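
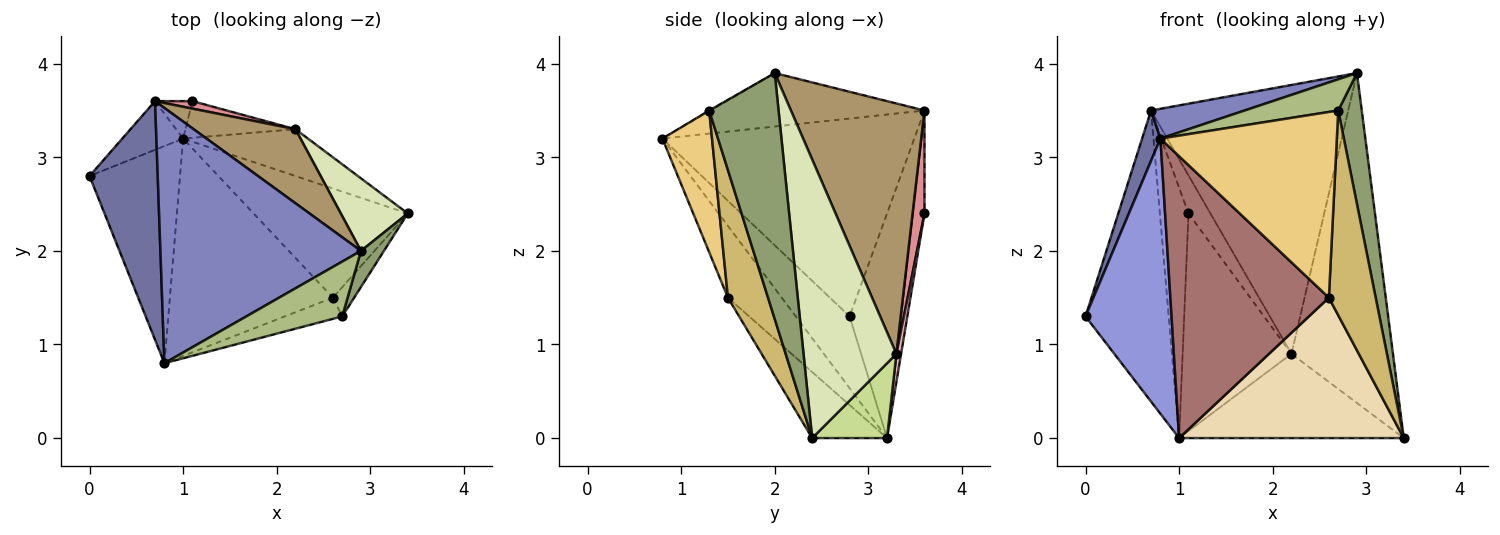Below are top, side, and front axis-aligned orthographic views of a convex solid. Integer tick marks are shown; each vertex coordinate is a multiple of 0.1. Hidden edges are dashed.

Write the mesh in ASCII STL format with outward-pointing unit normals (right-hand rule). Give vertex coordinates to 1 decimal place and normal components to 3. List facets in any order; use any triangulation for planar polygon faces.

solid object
 facet normal -0.943 -0.069 0.325
  outer loop
   vertex 0.7 3.6 3.5
   vertex 0.0 2.8 1.3
   vertex 0.8 0.8 3.2
  endloop
 endfacet
 facet normal -0.256 -0.112 0.960
  outer loop
   vertex 2.9 2.0 3.9
   vertex 0.7 3.6 3.5
   vertex 0.8 0.8 3.2
  endloop
 endfacet
 facet normal -0.441 -0.705 -0.556
  outer loop
   vertex 1.0 3.2 0.0
   vertex 0.8 0.8 3.2
   vertex 0.0 2.8 1.3
  endloop
 endfacet
 facet normal -0.520 0.842 -0.141
  outer loop
   vertex 1.0 3.2 0.0
   vertex 0.0 2.8 1.3
   vertex 0.7 3.6 3.5
  endloop
 endfacet
 facet normal 0.943 -0.320 0.088
  outer loop
   vertex 2.7 1.3 3.5
   vertex 3.4 2.4 0.0
   vertex 2.9 2.0 3.9
  endloop
 endfacet
 facet normal -0.007 -0.495 0.869
  outer loop
   vertex 2.7 1.3 3.5
   vertex 2.9 2.0 3.9
   vertex 0.8 0.8 3.2
  endloop
 endfacet
 facet normal 0.280 0.839 -0.466
  outer loop
   vertex 2.2 3.3 0.9
   vertex 3.4 2.4 0.0
   vertex 1.0 3.2 0.0
  endloop
 endfacet
 facet normal 0.666 0.728 0.160
  outer loop
   vertex 2.2 3.3 0.9
   vertex 2.9 2.0 3.9
   vertex 3.4 2.4 0.0
  endloop
 endfacet
 facet normal 0.547 0.807 0.222
  outer loop
   vertex 2.2 3.3 0.9
   vertex 0.7 3.6 3.5
   vertex 2.9 2.0 3.9
  endloop
 endfacet
 facet normal 0.647 -0.755 -0.108
  outer loop
   vertex 2.6 1.5 1.5
   vertex 3.4 2.4 0.0
   vertex 2.7 1.3 3.5
  endloop
 endfacet
 facet normal 0.269 -0.957 -0.109
  outer loop
   vertex 2.6 1.5 1.5
   vertex 2.7 1.3 3.5
   vertex 0.8 0.8 3.2
  endloop
 endfacet
 facet normal -0.254 -0.763 -0.594
  outer loop
   vertex 2.6 1.5 1.5
   vertex 1.0 3.2 0.0
   vertex 3.4 2.4 0.0
  endloop
 endfacet
 facet normal -0.260 -0.765 -0.590
  outer loop
   vertex 2.6 1.5 1.5
   vertex 0.8 0.8 3.2
   vertex 1.0 3.2 0.0
  endloop
 endfacet
 facet normal -0.377 0.916 -0.137
  outer loop
   vertex 1.1 3.6 2.4
   vertex 1.0 3.2 0.0
   vertex 0.7 3.6 3.5
  endloop
 endfacet
 facet normal 0.469 0.867 0.170
  outer loop
   vertex 1.1 3.6 2.4
   vertex 0.7 3.6 3.5
   vertex 2.2 3.3 0.9
  endloop
 endfacet
 facet normal 0.042 0.985 -0.166
  outer loop
   vertex 1.1 3.6 2.4
   vertex 2.2 3.3 0.9
   vertex 1.0 3.2 0.0
  endloop
 endfacet
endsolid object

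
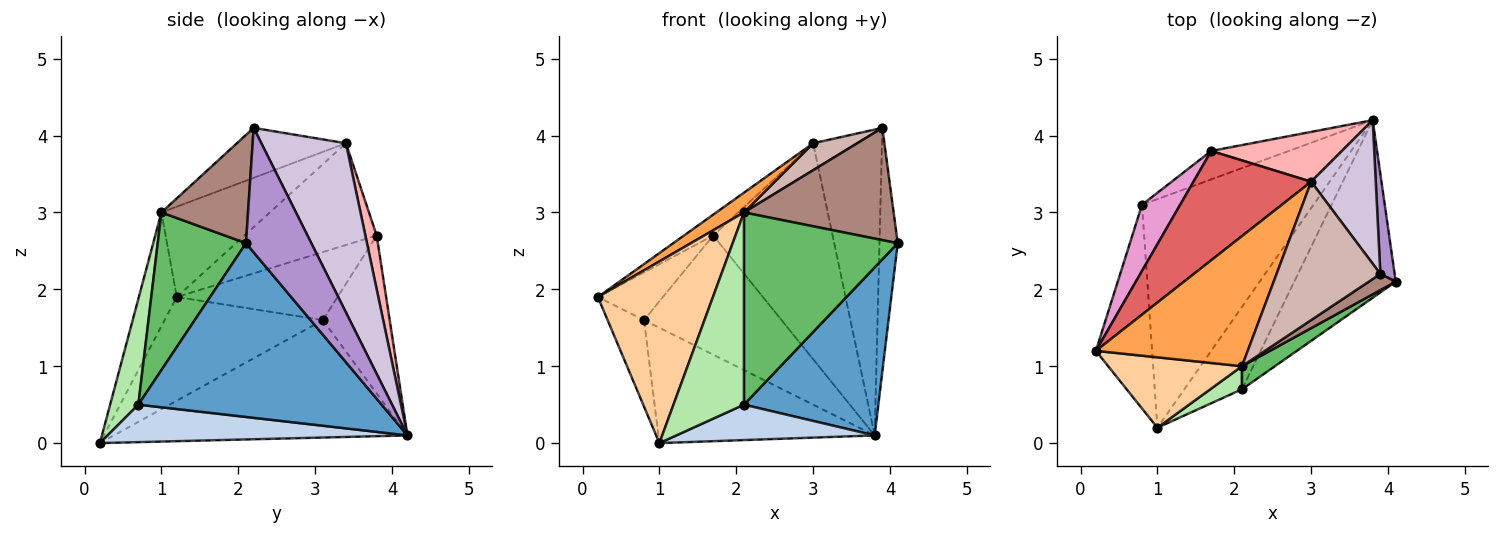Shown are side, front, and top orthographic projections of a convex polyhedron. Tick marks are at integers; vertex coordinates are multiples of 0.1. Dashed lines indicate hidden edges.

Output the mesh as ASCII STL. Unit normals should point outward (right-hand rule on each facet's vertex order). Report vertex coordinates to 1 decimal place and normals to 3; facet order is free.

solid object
 facet normal 0.779 -0.431 -0.455
  outer loop
   vertex 2.1 0.7 0.5
   vertex 3.8 4.2 0.1
   vertex 4.1 2.1 2.6
  endloop
 endfacet
 facet normal 0.513 -0.339 -0.789
  outer loop
   vertex 2.1 0.7 0.5
   vertex 1.0 0.2 0.0
   vertex 3.8 4.2 0.1
  endloop
 endfacet
 facet normal -0.507 -0.129 0.852
  outer loop
   vertex 2.1 1.0 3.0
   vertex 3.0 3.4 3.9
   vertex 0.2 1.2 1.9
  endloop
 endfacet
 facet normal -0.294 -0.891 0.345
  outer loop
   vertex 2.1 1.0 3.0
   vertex 0.2 1.2 1.9
   vertex 1.0 0.2 0.0
  endloop
 endfacet
 facet normal 0.495 -0.863 0.104
  outer loop
   vertex 2.1 1.0 3.0
   vertex 2.1 0.7 0.5
   vertex 4.1 2.1 2.6
  endloop
 endfacet
 facet normal 0.369 -0.923 0.111
  outer loop
   vertex 2.1 1.0 3.0
   vertex 1.0 0.2 0.0
   vertex 2.1 0.7 0.5
  endloop
 endfacet
 facet normal -0.647 0.143 0.749
  outer loop
   vertex 1.7 3.8 2.7
   vertex 0.2 1.2 1.9
   vertex 3.0 3.4 3.9
  endloop
 endfacet
 facet normal 0.092 0.970 0.224
  outer loop
   vertex 1.7 3.8 2.7
   vertex 3.0 3.4 3.9
   vertex 3.8 4.2 0.1
  endloop
 endfacet
 facet normal 0.957 0.267 0.110
  outer loop
   vertex 3.9 2.2 4.1
   vertex 4.1 2.1 2.6
   vertex 3.8 4.2 0.1
  endloop
 endfacet
 facet normal 0.744 0.605 0.284
  outer loop
   vertex 3.9 2.2 4.1
   vertex 3.8 4.2 0.1
   vertex 3.0 3.4 3.9
  endloop
 endfacet
 facet normal 0.497 -0.859 0.124
  outer loop
   vertex 3.9 2.2 4.1
   vertex 2.1 1.0 3.0
   vertex 4.1 2.1 2.6
  endloop
 endfacet
 facet normal -0.427 -0.173 0.887
  outer loop
   vertex 3.9 2.2 4.1
   vertex 3.0 3.4 3.9
   vertex 2.1 1.0 3.0
  endloop
 endfacet
 facet normal -0.823 0.333 0.461
  outer loop
   vertex 0.8 3.1 1.6
   vertex 0.2 1.2 1.9
   vertex 1.7 3.8 2.7
  endloop
 endfacet
 facet normal -0.427 0.879 -0.210
  outer loop
   vertex 0.8 3.1 1.6
   vertex 1.7 3.8 2.7
   vertex 3.8 4.2 0.1
  endloop
 endfacet
 facet normal -0.862 0.198 -0.467
  outer loop
   vertex 0.8 3.1 1.6
   vertex 1.0 0.2 0.0
   vertex 0.2 1.2 1.9
  endloop
 endfacet
 facet normal -0.522 0.384 -0.762
  outer loop
   vertex 0.8 3.1 1.6
   vertex 3.8 4.2 0.1
   vertex 1.0 0.2 0.0
  endloop
 endfacet
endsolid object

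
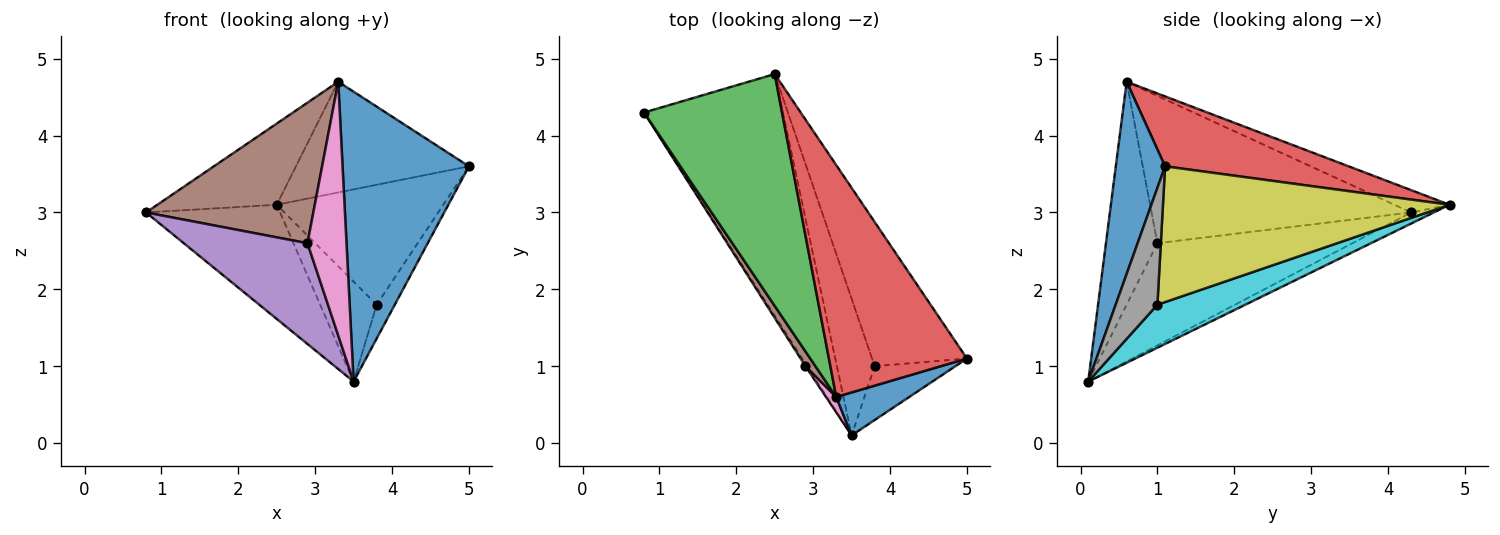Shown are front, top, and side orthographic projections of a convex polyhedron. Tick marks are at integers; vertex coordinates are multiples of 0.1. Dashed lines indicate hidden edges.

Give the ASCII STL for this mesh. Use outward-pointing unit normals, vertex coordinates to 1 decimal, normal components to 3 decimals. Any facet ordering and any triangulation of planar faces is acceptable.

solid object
 facet normal 0.360 -0.923 0.137
  outer loop
   vertex 3.3 0.6 4.7
   vertex 3.5 0.1 0.8
   vertex 5.0 1.1 3.6
  endloop
 endfacet
 facet normal -0.072 0.426 -0.902
  outer loop
   vertex 2.5 4.8 3.1
   vertex 3.5 0.1 0.8
   vertex 0.8 4.3 3.0
  endloop
 endfacet
 facet normal -0.151 0.327 0.933
  outer loop
   vertex 2.5 4.8 3.1
   vertex 0.8 4.3 3.0
   vertex 3.3 0.6 4.7
  endloop
 endfacet
 facet normal 0.416 0.392 0.821
  outer loop
   vertex 2.5 4.8 3.1
   vertex 3.3 0.6 4.7
   vertex 5.0 1.1 3.6
  endloop
 endfacet
 facet normal -0.844 -0.536 -0.014
  outer loop
   vertex 2.9 1.0 2.6
   vertex 0.8 4.3 3.0
   vertex 3.5 0.1 0.8
  endloop
 endfacet
 facet normal -0.839 -0.541 0.057
  outer loop
   vertex 2.9 1.0 2.6
   vertex 3.3 0.6 4.7
   vertex 0.8 4.3 3.0
  endloop
 endfacet
 facet normal -0.796 -0.604 0.037
  outer loop
   vertex 2.9 1.0 2.6
   vertex 3.5 0.1 0.8
   vertex 3.3 0.6 4.7
  endloop
 endfacet
 facet normal 0.775 0.336 -0.535
  outer loop
   vertex 3.8 1.0 1.8
   vertex 5.0 1.1 3.6
   vertex 3.5 0.1 0.8
  endloop
 endfacet
 facet normal 0.740 0.430 -0.517
  outer loop
   vertex 3.8 1.0 1.8
   vertex 2.5 4.8 3.1
   vertex 5.0 1.1 3.6
  endloop
 endfacet
 facet normal 0.677 0.435 -0.594
  outer loop
   vertex 3.8 1.0 1.8
   vertex 3.5 0.1 0.8
   vertex 2.5 4.8 3.1
  endloop
 endfacet
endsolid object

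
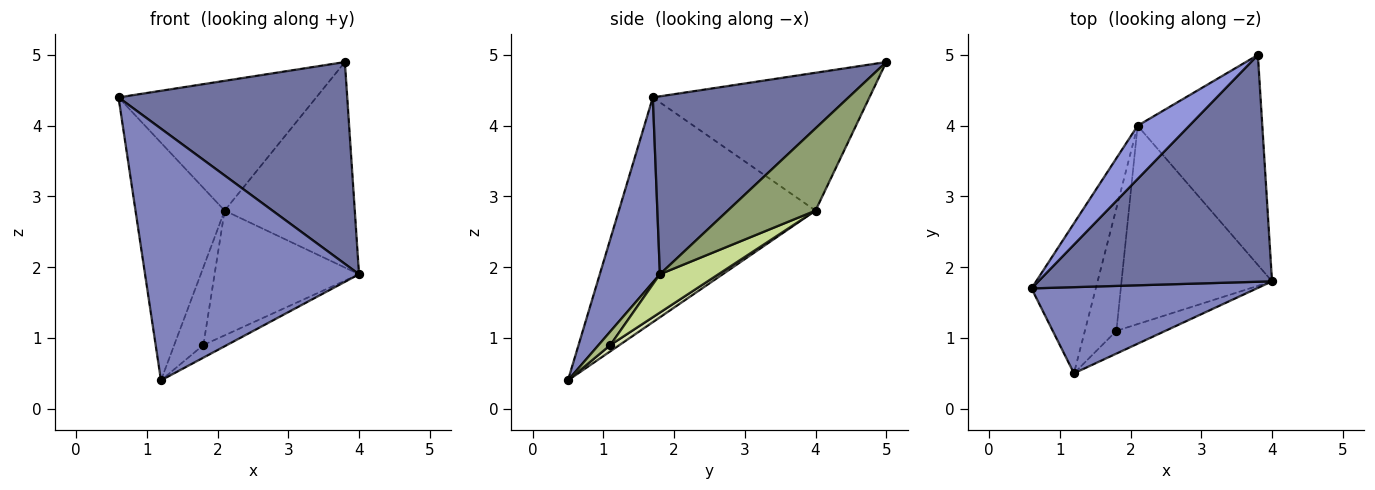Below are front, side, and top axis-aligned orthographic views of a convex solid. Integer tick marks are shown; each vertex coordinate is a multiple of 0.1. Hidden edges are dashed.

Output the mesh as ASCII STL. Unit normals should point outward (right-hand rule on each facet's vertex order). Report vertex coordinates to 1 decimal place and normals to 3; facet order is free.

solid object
 facet normal 0.494 -0.578 0.649
  outer loop
   vertex 3.8 5.0 4.9
   vertex 0.6 1.7 4.4
   vertex 4.0 1.8 1.9
  endloop
 endfacet
 facet normal 0.257 -0.914 0.313
  outer loop
   vertex 1.2 0.5 0.4
   vertex 4.0 1.8 1.9
   vertex 0.6 1.7 4.4
  endloop
 endfacet
 facet normal -0.712 0.650 0.267
  outer loop
   vertex 2.1 4.0 2.8
   vertex 0.6 1.7 4.4
   vertex 3.8 5.0 4.9
  endloop
 endfacet
 facet normal -0.881 0.399 -0.252
  outer loop
   vertex 2.1 4.0 2.8
   vertex 1.2 0.5 0.4
   vertex 0.6 1.7 4.4
  endloop
 endfacet
 facet normal 0.426 0.633 -0.646
  outer loop
   vertex 2.1 4.0 2.8
   vertex 3.8 5.0 4.9
   vertex 4.0 1.8 1.9
  endloop
 endfacet
 facet normal 0.236 0.472 -0.849
  outer loop
   vertex 1.8 1.1 0.9
   vertex 4.0 1.8 1.9
   vertex 1.2 0.5 0.4
  endloop
 endfacet
 facet normal 0.211 0.520 -0.828
  outer loop
   vertex 1.8 1.1 0.9
   vertex 2.1 4.0 2.8
   vertex 4.0 1.8 1.9
  endloop
 endfacet
 facet normal 0.165 0.528 -0.833
  outer loop
   vertex 1.8 1.1 0.9
   vertex 1.2 0.5 0.4
   vertex 2.1 4.0 2.8
  endloop
 endfacet
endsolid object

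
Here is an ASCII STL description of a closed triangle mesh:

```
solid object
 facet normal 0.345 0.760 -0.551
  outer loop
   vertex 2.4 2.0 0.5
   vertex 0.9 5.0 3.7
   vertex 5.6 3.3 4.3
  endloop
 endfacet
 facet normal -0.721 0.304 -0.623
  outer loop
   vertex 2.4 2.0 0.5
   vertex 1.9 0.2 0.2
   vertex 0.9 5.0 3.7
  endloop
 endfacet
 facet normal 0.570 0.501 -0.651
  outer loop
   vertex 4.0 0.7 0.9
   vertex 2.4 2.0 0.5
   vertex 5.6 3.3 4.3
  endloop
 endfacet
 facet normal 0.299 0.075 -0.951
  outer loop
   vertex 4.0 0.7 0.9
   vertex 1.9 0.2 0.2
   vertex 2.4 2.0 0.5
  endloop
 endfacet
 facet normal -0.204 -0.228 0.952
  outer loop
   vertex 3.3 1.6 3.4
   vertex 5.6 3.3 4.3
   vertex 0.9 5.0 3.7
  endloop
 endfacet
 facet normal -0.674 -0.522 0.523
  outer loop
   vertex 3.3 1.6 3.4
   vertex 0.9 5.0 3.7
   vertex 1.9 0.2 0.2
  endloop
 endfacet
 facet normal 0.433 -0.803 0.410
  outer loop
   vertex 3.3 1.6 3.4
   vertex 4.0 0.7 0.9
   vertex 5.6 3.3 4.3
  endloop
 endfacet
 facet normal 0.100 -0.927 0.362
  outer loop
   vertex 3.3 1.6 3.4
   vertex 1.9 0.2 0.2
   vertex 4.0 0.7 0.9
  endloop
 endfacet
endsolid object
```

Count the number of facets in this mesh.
8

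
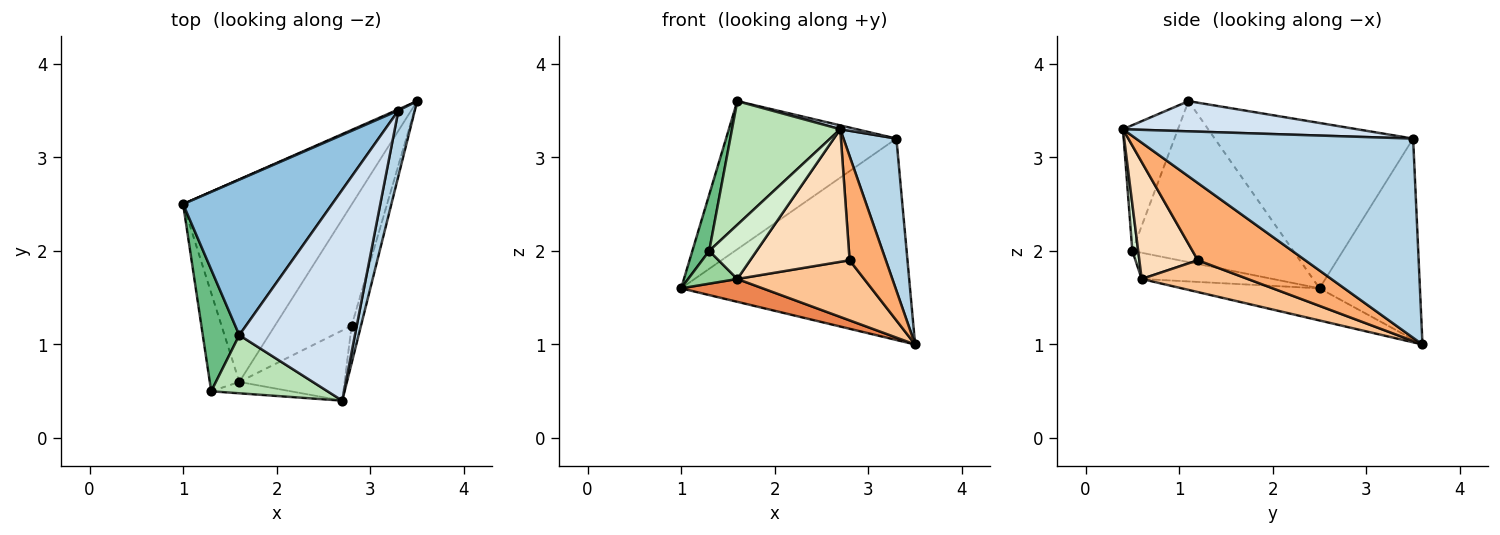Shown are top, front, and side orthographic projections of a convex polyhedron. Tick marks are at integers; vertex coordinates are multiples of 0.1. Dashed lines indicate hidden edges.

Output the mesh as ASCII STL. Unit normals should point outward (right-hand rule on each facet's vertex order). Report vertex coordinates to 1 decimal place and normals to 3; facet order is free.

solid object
 facet normal -0.402 0.916 0.005
  outer loop
   vertex 3.3 3.5 3.2
   vertex 3.5 3.6 1.0
   vertex 1.0 2.5 1.6
  endloop
 endfacet
 facet normal -0.626 0.538 0.564
  outer loop
   vertex 3.3 3.5 3.2
   vertex 1.0 2.5 1.6
   vertex 1.6 1.1 3.6
  endloop
 endfacet
 facet normal 0.979 -0.187 0.081
  outer loop
   vertex 3.3 3.5 3.2
   vertex 2.7 0.4 3.3
   vertex 3.5 3.6 1.0
  endloop
 endfacet
 facet normal 0.253 -0.018 0.967
  outer loop
   vertex 3.3 3.5 3.2
   vertex 1.6 1.1 3.6
   vertex 2.7 0.4 3.3
  endloop
 endfacet
 facet normal -0.186 -0.110 -0.976
  outer loop
   vertex 1.6 0.6 1.7
   vertex 1.0 2.5 1.6
   vertex 3.5 3.6 1.0
  endloop
 endfacet
 facet normal 0.941 -0.317 -0.114
  outer loop
   vertex 2.8 1.2 1.9
   vertex 3.5 3.6 1.0
   vertex 2.7 0.4 3.3
  endloop
 endfacet
 facet normal 0.348 -0.416 -0.840
  outer loop
   vertex 2.8 1.2 1.9
   vertex 1.6 0.6 1.7
   vertex 3.5 3.6 1.0
  endloop
 endfacet
 facet normal 0.461 -0.784 -0.415
  outer loop
   vertex 2.8 1.2 1.9
   vertex 2.7 0.4 3.3
   vertex 1.6 0.6 1.7
  endloop
 endfacet
 facet normal -0.970 -0.102 0.220
  outer loop
   vertex 1.3 0.5 2.0
   vertex 1.6 1.1 3.6
   vertex 1.0 2.5 1.6
  endloop
 endfacet
 facet normal -0.645 -0.242 -0.725
  outer loop
   vertex 1.3 0.5 2.0
   vertex 1.0 2.5 1.6
   vertex 1.6 0.6 1.7
  endloop
 endfacet
 facet normal -0.418 -0.822 0.387
  outer loop
   vertex 1.3 0.5 2.0
   vertex 2.7 0.4 3.3
   vertex 1.6 1.1 3.6
  endloop
 endfacet
 facet normal 0.120 -0.972 -0.204
  outer loop
   vertex 1.3 0.5 2.0
   vertex 1.6 0.6 1.7
   vertex 2.7 0.4 3.3
  endloop
 endfacet
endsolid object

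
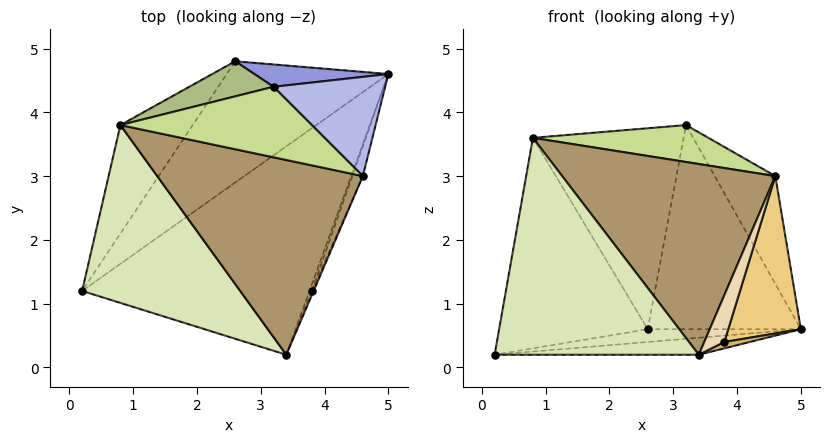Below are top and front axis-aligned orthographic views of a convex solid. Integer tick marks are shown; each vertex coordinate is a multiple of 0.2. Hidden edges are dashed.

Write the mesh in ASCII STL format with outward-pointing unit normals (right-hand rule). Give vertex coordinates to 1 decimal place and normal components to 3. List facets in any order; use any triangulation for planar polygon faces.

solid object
 facet normal 0.025 0.081 -0.996
  outer loop
   vertex 3.4 0.2 0.2
   vertex 0.2 1.2 0.2
   vertex 5.0 4.6 0.6
  endloop
 endfacet
 facet normal 0.009 0.105 -0.994
  outer loop
   vertex 2.6 4.8 0.6
   vertex 5.0 4.6 0.6
   vertex 0.2 1.2 0.2
  endloop
 endfacet
 facet normal 0.083 0.991 0.108
  outer loop
   vertex 2.6 4.8 0.6
   vertex 3.2 4.4 3.8
   vertex 5.0 4.6 0.6
  endloop
 endfacet
 facet normal 0.747 0.489 0.451
  outer loop
   vertex 4.6 3.0 3.0
   vertex 5.0 4.6 0.6
   vertex 3.2 4.4 3.8
  endloop
 endfacet
 facet normal -0.783 0.553 -0.285
  outer loop
   vertex 0.8 3.8 3.6
   vertex 2.6 4.8 0.6
   vertex 0.2 1.2 0.2
  endloop
 endfacet
 facet normal -0.252 0.953 0.166
  outer loop
   vertex 0.8 3.8 3.6
   vertex 3.2 4.4 3.8
   vertex 2.6 4.8 0.6
  endloop
 endfacet
 facet normal 0.042 -0.464 0.885
  outer loop
   vertex 0.8 3.8 3.6
   vertex 4.6 3.0 3.0
   vertex 3.2 4.4 3.8
  endloop
 endfacet
 facet normal -0.235 -0.752 0.616
  outer loop
   vertex 0.8 3.8 3.6
   vertex 0.2 1.2 0.2
   vertex 3.4 0.2 0.2
  endloop
 endfacet
 facet normal -0.034 -0.699 0.714
  outer loop
   vertex 0.8 3.8 3.6
   vertex 3.4 0.2 0.2
   vertex 4.6 3.0 3.0
  endloop
 endfacet
 facet normal 0.905 -0.302 -0.302
  outer loop
   vertex 3.8 1.2 0.4
   vertex 3.4 0.2 0.2
   vertex 5.0 4.6 0.6
  endloop
 endfacet
 facet normal 0.942 -0.329 -0.062
  outer loop
   vertex 3.8 1.2 0.4
   vertex 5.0 4.6 0.6
   vertex 4.6 3.0 3.0
  endloop
 endfacet
 facet normal 0.930 -0.365 -0.033
  outer loop
   vertex 3.8 1.2 0.4
   vertex 4.6 3.0 3.0
   vertex 3.4 0.2 0.2
  endloop
 endfacet
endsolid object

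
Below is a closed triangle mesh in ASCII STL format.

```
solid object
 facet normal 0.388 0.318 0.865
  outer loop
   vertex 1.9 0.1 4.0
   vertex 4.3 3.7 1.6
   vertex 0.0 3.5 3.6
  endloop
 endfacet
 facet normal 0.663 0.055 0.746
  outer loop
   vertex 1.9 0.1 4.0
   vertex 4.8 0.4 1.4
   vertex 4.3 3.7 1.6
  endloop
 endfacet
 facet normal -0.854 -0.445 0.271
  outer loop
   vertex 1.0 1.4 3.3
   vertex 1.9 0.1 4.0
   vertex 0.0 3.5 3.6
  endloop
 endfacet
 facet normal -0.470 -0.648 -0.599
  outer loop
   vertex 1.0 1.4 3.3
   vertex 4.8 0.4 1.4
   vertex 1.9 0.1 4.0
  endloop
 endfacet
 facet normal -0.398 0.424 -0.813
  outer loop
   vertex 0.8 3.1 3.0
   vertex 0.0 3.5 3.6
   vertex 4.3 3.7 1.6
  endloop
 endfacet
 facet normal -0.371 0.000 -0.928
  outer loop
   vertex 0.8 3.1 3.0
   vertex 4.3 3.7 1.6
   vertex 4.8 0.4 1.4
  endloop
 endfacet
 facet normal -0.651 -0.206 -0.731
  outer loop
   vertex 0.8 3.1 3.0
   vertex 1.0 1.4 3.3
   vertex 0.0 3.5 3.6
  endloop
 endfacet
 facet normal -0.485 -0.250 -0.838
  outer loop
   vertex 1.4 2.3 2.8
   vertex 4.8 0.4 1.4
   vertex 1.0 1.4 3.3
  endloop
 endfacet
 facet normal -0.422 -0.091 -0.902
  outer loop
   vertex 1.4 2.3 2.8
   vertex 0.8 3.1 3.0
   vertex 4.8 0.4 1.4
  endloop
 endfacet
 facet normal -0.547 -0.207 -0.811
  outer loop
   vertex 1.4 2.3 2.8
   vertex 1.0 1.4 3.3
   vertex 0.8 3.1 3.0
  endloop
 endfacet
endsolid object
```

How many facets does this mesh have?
10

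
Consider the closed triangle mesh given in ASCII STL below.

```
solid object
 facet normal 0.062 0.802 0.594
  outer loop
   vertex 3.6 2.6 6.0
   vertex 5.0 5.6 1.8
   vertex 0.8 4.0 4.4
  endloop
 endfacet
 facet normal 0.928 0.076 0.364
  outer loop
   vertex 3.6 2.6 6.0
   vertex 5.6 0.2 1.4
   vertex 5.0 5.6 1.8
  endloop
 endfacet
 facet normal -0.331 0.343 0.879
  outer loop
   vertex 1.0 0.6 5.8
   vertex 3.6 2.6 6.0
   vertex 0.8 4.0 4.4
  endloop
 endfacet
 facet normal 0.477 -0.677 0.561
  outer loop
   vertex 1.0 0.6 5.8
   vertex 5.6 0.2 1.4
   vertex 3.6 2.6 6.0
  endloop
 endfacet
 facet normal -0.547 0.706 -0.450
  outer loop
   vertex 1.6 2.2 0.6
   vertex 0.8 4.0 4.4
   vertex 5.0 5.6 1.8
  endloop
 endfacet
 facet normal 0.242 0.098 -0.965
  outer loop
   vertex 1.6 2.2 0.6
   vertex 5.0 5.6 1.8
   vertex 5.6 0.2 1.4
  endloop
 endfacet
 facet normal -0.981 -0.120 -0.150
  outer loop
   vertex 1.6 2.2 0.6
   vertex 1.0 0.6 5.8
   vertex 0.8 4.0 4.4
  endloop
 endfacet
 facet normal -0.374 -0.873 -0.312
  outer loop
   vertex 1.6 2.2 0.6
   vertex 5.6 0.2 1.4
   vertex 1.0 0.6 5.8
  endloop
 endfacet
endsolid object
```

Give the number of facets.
8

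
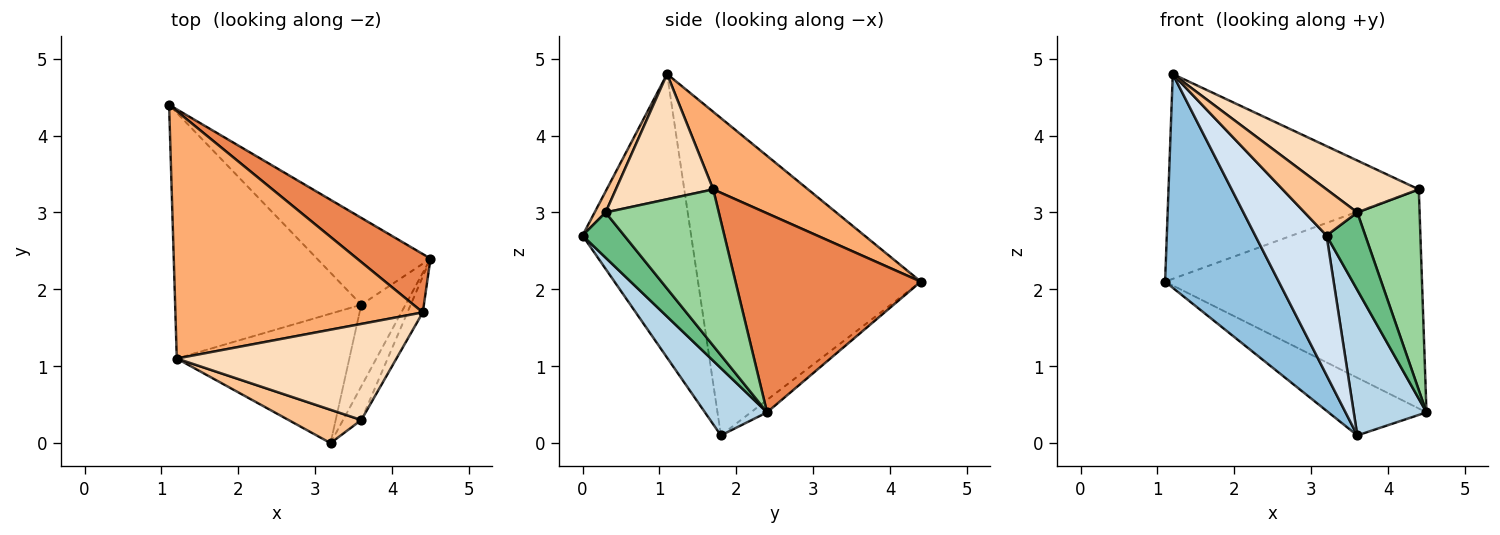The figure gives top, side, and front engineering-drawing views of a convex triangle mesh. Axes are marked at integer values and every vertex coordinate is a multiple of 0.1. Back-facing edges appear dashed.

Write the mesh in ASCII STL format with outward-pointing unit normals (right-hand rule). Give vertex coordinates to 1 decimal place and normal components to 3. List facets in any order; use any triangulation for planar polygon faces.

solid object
 facet normal -0.091 0.551 -0.830
  outer loop
   vertex 3.6 1.8 0.1
   vertex 1.1 4.4 2.1
   vertex 4.5 2.4 0.4
  endloop
 endfacet
 facet normal -0.789 -0.403 -0.463
  outer loop
   vertex 3.6 1.8 0.1
   vertex 1.2 1.1 4.8
   vertex 1.1 4.4 2.1
  endloop
 endfacet
 facet normal 0.597 -0.700 -0.392
  outer loop
   vertex 3.2 0.0 2.7
   vertex 3.6 1.8 0.1
   vertex 4.5 2.4 0.4
  endloop
 endfacet
 facet normal -0.745 -0.489 -0.453
  outer loop
   vertex 3.2 0.0 2.7
   vertex 1.2 1.1 4.8
   vertex 3.6 1.8 0.1
  endloop
 endfacet
 facet normal 0.572 0.793 0.211
  outer loop
   vertex 4.4 1.7 3.3
   vertex 4.5 2.4 0.4
   vertex 1.1 4.4 2.1
  endloop
 endfacet
 facet normal 0.235 0.620 0.749
  outer loop
   vertex 4.4 1.7 3.3
   vertex 1.1 4.4 2.1
   vertex 1.2 1.1 4.8
  endloop
 endfacet
 facet normal 0.167 -0.799 0.577
  outer loop
   vertex 3.6 0.3 3.0
   vertex 1.2 1.1 4.8
   vertex 3.2 0.0 2.7
  endloop
 endfacet
 facet normal 0.448 -0.425 0.787
  outer loop
   vertex 3.6 0.3 3.0
   vertex 4.4 1.7 3.3
   vertex 1.2 1.1 4.8
  endloop
 endfacet
 facet normal 0.702 -0.653 -0.284
  outer loop
   vertex 3.6 0.3 3.0
   vertex 3.2 0.0 2.7
   vertex 4.5 2.4 0.4
  endloop
 endfacet
 facet normal 0.873 -0.480 -0.086
  outer loop
   vertex 3.6 0.3 3.0
   vertex 4.5 2.4 0.4
   vertex 4.4 1.7 3.3
  endloop
 endfacet
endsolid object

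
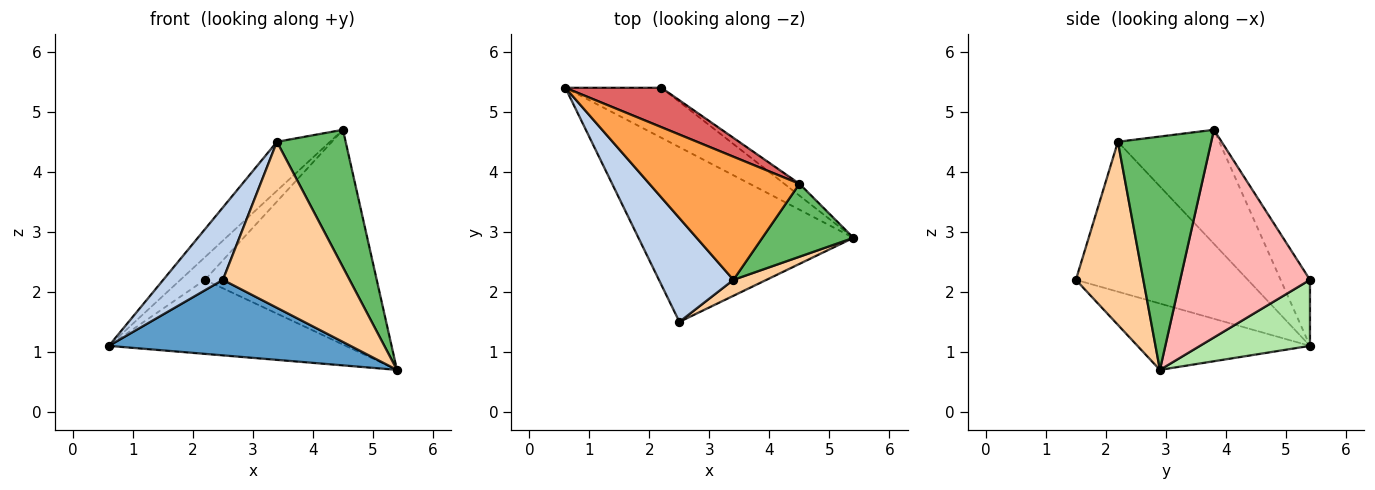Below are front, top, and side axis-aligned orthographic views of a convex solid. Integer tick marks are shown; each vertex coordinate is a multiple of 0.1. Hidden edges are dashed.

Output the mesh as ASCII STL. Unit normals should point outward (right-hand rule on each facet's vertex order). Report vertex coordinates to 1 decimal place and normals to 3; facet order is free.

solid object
 facet normal -0.272 -0.382 -0.883
  outer loop
   vertex 2.5 1.5 2.2
   vertex 0.6 5.4 1.1
   vertex 5.4 2.9 0.7
  endloop
 endfacet
 facet normal -0.855 -0.297 0.425
  outer loop
   vertex 3.4 2.2 4.5
   vertex 0.6 5.4 1.1
   vertex 2.5 1.5 2.2
  endloop
 endfacet
 facet normal -0.577 0.302 0.759
  outer loop
   vertex 3.4 2.2 4.5
   vertex 4.5 3.8 4.7
   vertex 0.6 5.4 1.1
  endloop
 endfacet
 facet normal 0.468 -0.880 0.084
  outer loop
   vertex 3.4 2.2 4.5
   vertex 2.5 1.5 2.2
   vertex 5.4 2.9 0.7
  endloop
 endfacet
 facet normal 0.768 -0.566 0.300
  outer loop
   vertex 3.4 2.2 4.5
   vertex 5.4 2.9 0.7
   vertex 4.5 3.8 4.7
  endloop
 endfacet
 facet normal 0.359 0.773 -0.522
  outer loop
   vertex 2.2 5.4 2.2
   vertex 5.4 2.9 0.7
   vertex 0.6 5.4 1.1
  endloop
 endfacet
 facet normal -0.512 0.428 0.745
  outer loop
   vertex 2.2 5.4 2.2
   vertex 0.6 5.4 1.1
   vertex 4.5 3.8 4.7
  endloop
 endfacet
 facet normal 0.602 0.797 -0.044
  outer loop
   vertex 2.2 5.4 2.2
   vertex 4.5 3.8 4.7
   vertex 5.4 2.9 0.7
  endloop
 endfacet
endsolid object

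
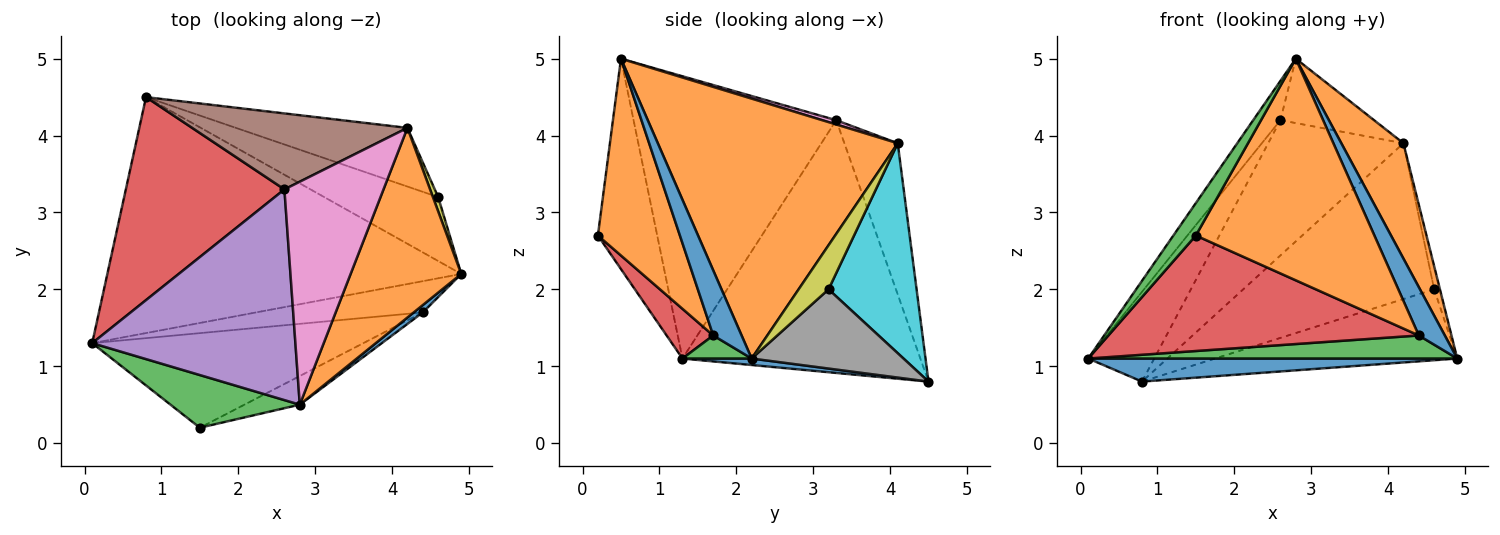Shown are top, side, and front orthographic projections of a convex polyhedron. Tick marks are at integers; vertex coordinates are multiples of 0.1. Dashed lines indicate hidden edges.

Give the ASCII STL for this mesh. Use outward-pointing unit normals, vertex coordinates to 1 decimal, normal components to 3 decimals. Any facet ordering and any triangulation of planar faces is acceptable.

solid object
 facet normal 0.018 -0.097 -0.995
  outer loop
   vertex 0.8 4.5 0.8
   vertex 4.9 2.2 1.1
   vertex 0.1 1.3 1.1
  endloop
 endfacet
 facet normal 0.895 -0.232 0.381
  outer loop
   vertex 4.2 4.1 3.9
   vertex 2.8 0.5 5.0
   vertex 4.9 2.2 1.1
  endloop
 endfacet
 facet normal -0.811 -0.307 0.498
  outer loop
   vertex 1.5 0.2 2.7
   vertex 2.8 0.5 5.0
   vertex 0.1 1.3 1.1
  endloop
 endfacet
 facet normal -0.825 0.229 0.517
  outer loop
   vertex 2.6 3.3 4.2
   vertex 0.8 4.5 0.8
   vertex 0.1 1.3 1.1
  endloop
 endfacet
 facet normal -0.807 0.108 0.581
  outer loop
   vertex 2.6 3.3 4.2
   vertex 0.1 1.3 1.1
   vertex 2.8 0.5 5.0
  endloop
 endfacet
 facet normal -0.325 0.824 0.463
  outer loop
   vertex 2.6 3.3 4.2
   vertex 4.2 4.1 3.9
   vertex 0.8 4.5 0.8
  endloop
 endfacet
 facet normal 0.041 0.277 0.960
  outer loop
   vertex 2.6 3.3 4.2
   vertex 2.8 0.5 5.0
   vertex 4.2 4.1 3.9
  endloop
 endfacet
 facet normal 0.422 0.673 -0.607
  outer loop
   vertex 4.6 3.2 2.0
   vertex 4.9 2.2 1.1
   vertex 0.8 4.5 0.8
  endloop
 endfacet
 facet normal 0.975 0.188 0.116
  outer loop
   vertex 4.6 3.2 2.0
   vertex 4.2 4.1 3.9
   vertex 4.9 2.2 1.1
  endloop
 endfacet
 facet normal 0.396 0.859 -0.324
  outer loop
   vertex 4.6 3.2 2.0
   vertex 0.8 4.5 0.8
   vertex 4.2 4.1 3.9
  endloop
 endfacet
 facet normal 0.733 -0.672 0.102
  outer loop
   vertex 4.4 1.7 1.4
   vertex 4.9 2.2 1.1
   vertex 2.8 0.5 5.0
  endloop
 endfacet
 facet normal 0.415 -0.903 -0.117
  outer loop
   vertex 4.4 1.7 1.4
   vertex 2.8 0.5 5.0
   vertex 1.5 0.2 2.7
  endloop
 endfacet
 facet normal 0.111 -0.590 -0.799
  outer loop
   vertex 4.4 1.7 1.4
   vertex 0.1 1.3 1.1
   vertex 4.9 2.2 1.1
  endloop
 endfacet
 facet normal 0.115 -0.769 -0.629
  outer loop
   vertex 4.4 1.7 1.4
   vertex 1.5 0.2 2.7
   vertex 0.1 1.3 1.1
  endloop
 endfacet
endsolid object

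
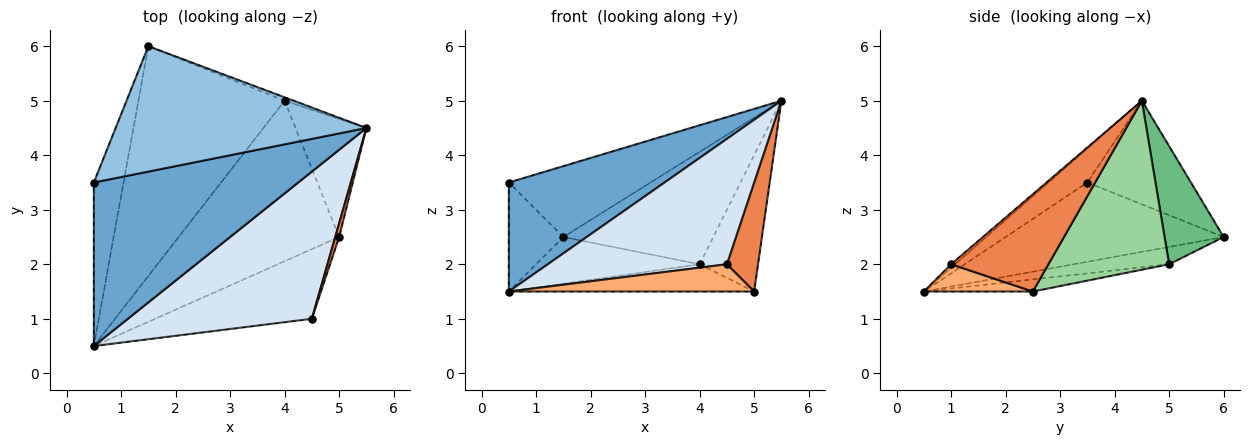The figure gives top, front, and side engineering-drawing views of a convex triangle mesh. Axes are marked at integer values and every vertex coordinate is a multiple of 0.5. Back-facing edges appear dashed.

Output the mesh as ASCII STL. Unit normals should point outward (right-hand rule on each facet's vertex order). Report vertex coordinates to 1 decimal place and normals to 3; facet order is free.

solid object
 facet normal -0.137 -0.549 0.824
  outer loop
   vertex 0.5 0.5 1.5
   vertex 5.5 4.5 5.0
   vertex 0.5 3.5 3.5
  endloop
 endfacet
 facet normal -0.338 0.463 0.819
  outer loop
   vertex 1.5 6.0 2.5
   vertex 0.5 3.5 3.5
   vertex 5.5 4.5 5.0
  endloop
 endfacet
 facet normal -0.912 0.228 -0.342
  outer loop
   vertex 1.5 6.0 2.5
   vertex 0.5 0.5 1.5
   vertex 0.5 3.5 3.5
  endloop
 endfacet
 facet normal -0.014 -0.648 0.761
  outer loop
   vertex 4.5 1.0 2.0
   vertex 5.5 4.5 5.0
   vertex 0.5 0.5 1.5
  endloop
 endfacet
 facet normal 0.952 -0.305 0.038
  outer loop
   vertex 4.5 1.0 2.0
   vertex 5.0 2.5 1.5
   vertex 5.5 4.5 5.0
  endloop
 endfacet
 facet normal 0.160 -0.360 -0.919
  outer loop
   vertex 4.5 1.0 2.0
   vertex 0.5 0.5 1.5
   vertex 5.0 2.5 1.5
  endloop
 endfacet
 facet normal -0.115 0.198 -0.973
  outer loop
   vertex 4.0 5.0 2.0
   vertex 0.5 0.5 1.5
   vertex 1.5 6.0 2.5
  endloop
 endfacet
 facet normal -0.074 0.167 -0.983
  outer loop
   vertex 4.0 5.0 2.0
   vertex 5.0 2.5 1.5
   vertex 0.5 0.5 1.5
  endloop
 endfacet
 facet normal 0.366 0.930 -0.028
  outer loop
   vertex 4.0 5.0 2.0
   vertex 1.5 6.0 2.5
   vertex 5.5 4.5 5.0
  endloop
 endfacet
 facet normal 0.842 0.407 -0.353
  outer loop
   vertex 4.0 5.0 2.0
   vertex 5.5 4.5 5.0
   vertex 5.0 2.5 1.5
  endloop
 endfacet
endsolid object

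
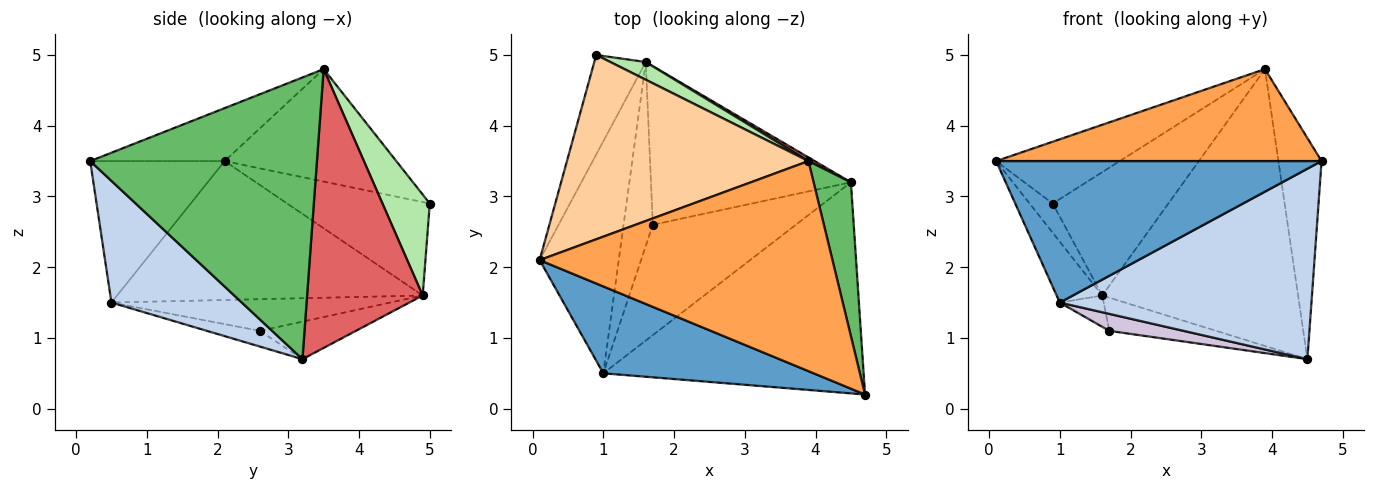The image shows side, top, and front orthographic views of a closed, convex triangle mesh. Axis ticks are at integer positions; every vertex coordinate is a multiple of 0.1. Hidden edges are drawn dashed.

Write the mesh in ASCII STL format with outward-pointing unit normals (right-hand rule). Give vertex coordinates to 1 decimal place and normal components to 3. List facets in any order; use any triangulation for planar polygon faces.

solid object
 facet normal -0.332 -0.804 0.494
  outer loop
   vertex 1.0 0.5 1.5
   vertex 4.7 0.2 3.5
   vertex 0.1 2.1 3.5
  endloop
 endfacet
 facet normal 0.328 -0.633 -0.701
  outer loop
   vertex 1.0 0.5 1.5
   vertex 4.5 3.2 0.7
   vertex 4.7 0.2 3.5
  endloop
 endfacet
 facet normal -0.163 -0.396 0.904
  outer loop
   vertex 3.9 3.5 4.8
   vertex 0.1 2.1 3.5
   vertex 4.7 0.2 3.5
  endloop
 endfacet
 facet normal -0.404 0.291 0.867
  outer loop
   vertex 3.9 3.5 4.8
   vertex 0.9 5.0 2.9
   vertex 0.1 2.1 3.5
  endloop
 endfacet
 facet normal 0.974 0.185 0.129
  outer loop
   vertex 3.9 3.5 4.8
   vertex 4.7 0.2 3.5
   vertex 4.5 3.2 0.7
  endloop
 endfacet
 facet normal 0.375 0.917 0.132
  outer loop
   vertex 1.6 4.9 1.6
   vertex 0.9 5.0 2.9
   vertex 3.9 3.5 4.8
  endloop
 endfacet
 facet normal 0.508 0.861 0.011
  outer loop
   vertex 1.6 4.9 1.6
   vertex 3.9 3.5 4.8
   vertex 4.5 3.2 0.7
  endloop
 endfacet
 facet normal -0.867 0.140 -0.478
  outer loop
   vertex 1.6 4.9 1.6
   vertex 0.1 2.1 3.5
   vertex 0.9 5.0 2.9
  endloop
 endfacet
 facet normal -0.862 0.129 -0.491
  outer loop
   vertex 1.6 4.9 1.6
   vertex 1.0 0.5 1.5
   vertex 0.1 2.1 3.5
  endloop
 endfacet
 facet normal -0.108 -0.151 -0.983
  outer loop
   vertex 1.7 2.6 1.1
   vertex 4.5 3.2 0.7
   vertex 1.0 0.5 1.5
  endloop
 endfacet
 facet normal -0.181 0.201 -0.963
  outer loop
   vertex 1.7 2.6 1.1
   vertex 1.6 4.9 1.6
   vertex 4.5 3.2 0.7
  endloop
 endfacet
 facet normal -0.730 0.115 -0.674
  outer loop
   vertex 1.7 2.6 1.1
   vertex 1.0 0.5 1.5
   vertex 1.6 4.9 1.6
  endloop
 endfacet
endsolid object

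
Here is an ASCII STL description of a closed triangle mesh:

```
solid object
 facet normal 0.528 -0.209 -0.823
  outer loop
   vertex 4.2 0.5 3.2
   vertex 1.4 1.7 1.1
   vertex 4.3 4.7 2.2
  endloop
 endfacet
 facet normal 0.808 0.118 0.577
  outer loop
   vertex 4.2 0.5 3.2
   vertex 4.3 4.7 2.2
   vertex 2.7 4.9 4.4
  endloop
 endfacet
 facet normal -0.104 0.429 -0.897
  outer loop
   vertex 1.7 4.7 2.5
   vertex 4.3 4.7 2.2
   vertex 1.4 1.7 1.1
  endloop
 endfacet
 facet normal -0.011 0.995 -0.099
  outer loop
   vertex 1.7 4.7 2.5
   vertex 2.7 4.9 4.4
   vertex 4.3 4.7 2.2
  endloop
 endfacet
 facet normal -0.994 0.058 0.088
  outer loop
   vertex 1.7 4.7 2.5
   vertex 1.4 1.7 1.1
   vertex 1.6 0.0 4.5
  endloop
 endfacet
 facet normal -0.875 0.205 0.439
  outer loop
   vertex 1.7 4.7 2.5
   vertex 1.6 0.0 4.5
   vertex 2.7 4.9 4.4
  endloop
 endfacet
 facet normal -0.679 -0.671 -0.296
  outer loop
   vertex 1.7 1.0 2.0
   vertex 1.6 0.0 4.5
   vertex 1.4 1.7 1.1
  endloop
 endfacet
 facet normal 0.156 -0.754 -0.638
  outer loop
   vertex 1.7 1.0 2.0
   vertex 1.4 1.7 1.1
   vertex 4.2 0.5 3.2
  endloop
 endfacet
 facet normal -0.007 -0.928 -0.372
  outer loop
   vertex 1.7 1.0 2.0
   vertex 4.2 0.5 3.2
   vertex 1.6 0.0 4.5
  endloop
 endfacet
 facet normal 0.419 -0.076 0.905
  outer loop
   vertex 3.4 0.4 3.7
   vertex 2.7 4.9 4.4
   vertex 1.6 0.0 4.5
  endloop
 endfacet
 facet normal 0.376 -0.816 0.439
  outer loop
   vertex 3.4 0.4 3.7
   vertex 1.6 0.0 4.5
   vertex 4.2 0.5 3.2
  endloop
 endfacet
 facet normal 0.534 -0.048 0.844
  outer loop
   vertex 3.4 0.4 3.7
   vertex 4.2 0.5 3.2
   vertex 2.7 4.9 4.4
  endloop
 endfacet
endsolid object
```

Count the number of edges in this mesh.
18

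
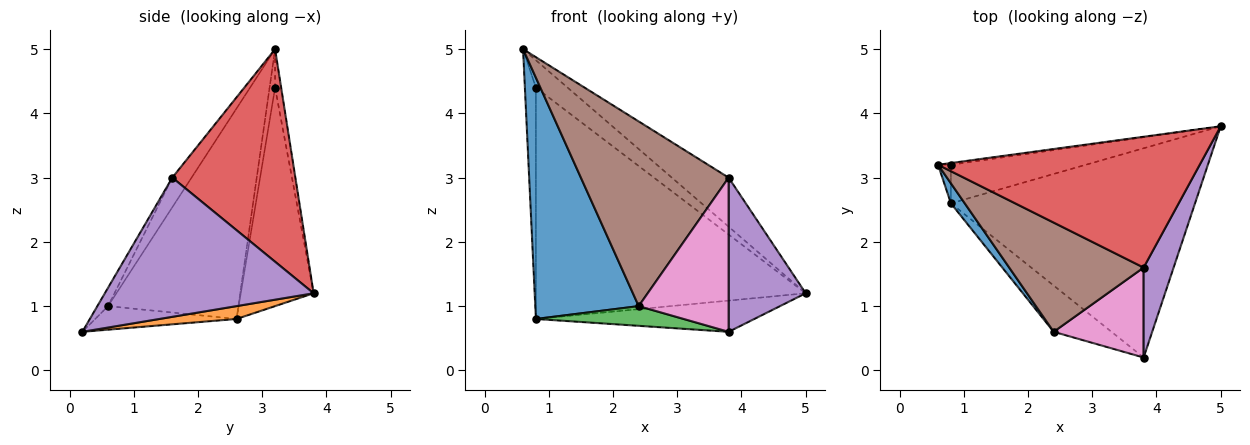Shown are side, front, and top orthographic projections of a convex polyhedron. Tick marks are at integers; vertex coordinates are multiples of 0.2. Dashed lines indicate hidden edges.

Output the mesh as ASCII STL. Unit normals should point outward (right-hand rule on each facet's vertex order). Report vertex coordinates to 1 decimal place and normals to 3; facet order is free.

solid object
 facet normal -0.782 -0.621 0.051
  outer loop
   vertex 0.8 2.6 0.8
   vertex 2.4 0.6 1.0
   vertex 0.6 3.2 5.0
  endloop
 endfacet
 facet normal 0.052 0.147 -0.988
  outer loop
   vertex 0.8 2.6 0.8
   vertex 5.0 3.8 1.2
   vertex 3.8 0.2 0.6
  endloop
 endfacet
 facet normal -0.351 -0.367 -0.861
  outer loop
   vertex 0.8 2.6 0.8
   vertex 3.8 0.2 0.6
   vertex 2.4 0.6 1.0
  endloop
 endfacet
 facet normal 0.605 0.279 0.745
  outer loop
   vertex 3.8 1.6 3.0
   vertex 5.0 3.8 1.2
   vertex 0.6 3.2 5.0
  endloop
 endfacet
 facet normal 0.920 -0.340 0.198
  outer loop
   vertex 3.8 1.6 3.0
   vertex 3.8 0.2 0.6
   vertex 5.0 3.8 1.2
  endloop
 endfacet
 facet normal -0.112 -0.855 0.506
  outer loop
   vertex 3.8 1.6 3.0
   vertex 0.6 3.2 5.0
   vertex 2.4 0.6 1.0
  endloop
 endfacet
 facet normal -0.102 -0.859 0.501
  outer loop
   vertex 3.8 1.6 3.0
   vertex 2.4 0.6 1.0
   vertex 3.8 0.2 0.6
  endloop
 endfacet
 facet normal -0.188 0.980 -0.063
  outer loop
   vertex 0.8 3.2 4.4
   vertex 0.6 3.2 5.0
   vertex 5.0 3.8 1.2
  endloop
 endfacet
 facet normal -0.442 0.885 -0.147
  outer loop
   vertex 0.8 3.2 4.4
   vertex 0.8 2.6 0.8
   vertex 0.6 3.2 5.0
  endloop
 endfacet
 facet normal -0.257 0.953 -0.159
  outer loop
   vertex 0.8 3.2 4.4
   vertex 5.0 3.8 1.2
   vertex 0.8 2.6 0.8
  endloop
 endfacet
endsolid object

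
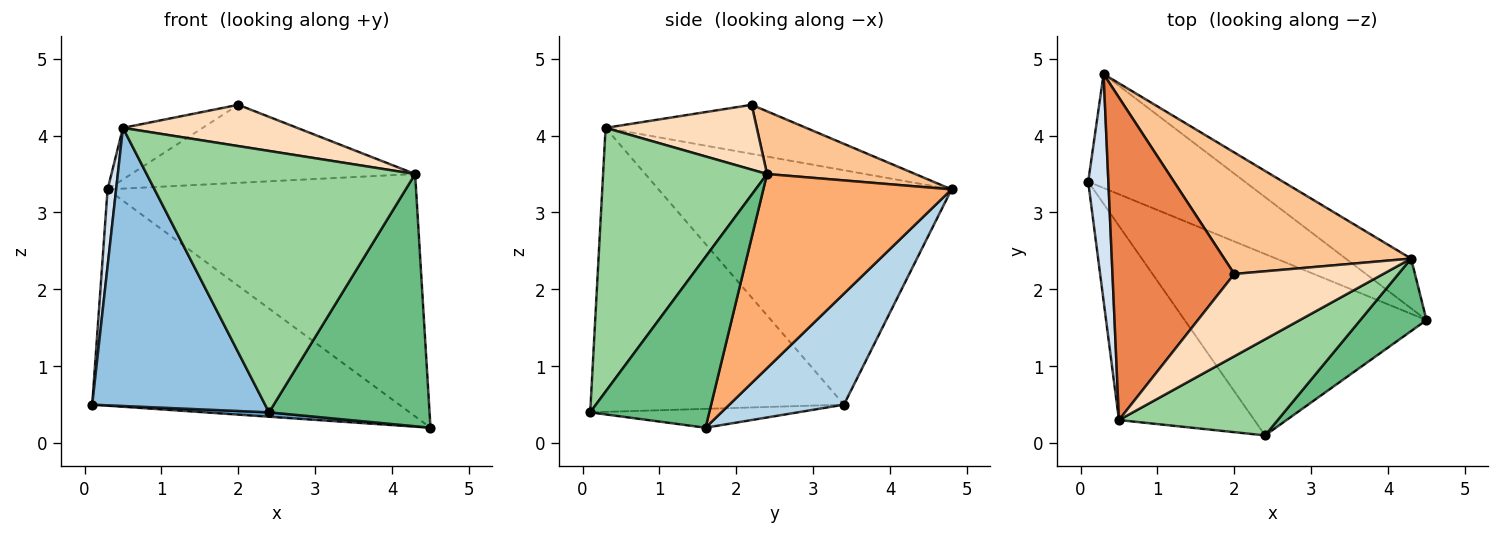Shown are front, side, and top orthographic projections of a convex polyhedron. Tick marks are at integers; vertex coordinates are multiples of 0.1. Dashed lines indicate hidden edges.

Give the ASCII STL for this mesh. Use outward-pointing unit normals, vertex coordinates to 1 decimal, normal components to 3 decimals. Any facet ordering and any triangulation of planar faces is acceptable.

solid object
 facet normal -0.078 -0.024 -0.997
  outer loop
   vertex 2.4 0.1 0.4
   vertex 0.1 3.4 0.5
   vertex 4.5 1.6 0.2
  endloop
 endfacet
 facet normal -0.769 -0.525 -0.366
  outer loop
   vertex 0.5 0.3 4.1
   vertex 0.1 3.4 0.5
   vertex 2.4 0.1 0.4
  endloop
 endfacet
 facet normal 0.314 0.840 -0.442
  outer loop
   vertex 0.3 4.8 3.3
   vertex 4.5 1.6 0.2
   vertex 0.1 3.4 0.5
  endloop
 endfacet
 facet normal -0.996 -0.029 0.086
  outer loop
   vertex 0.3 4.8 3.3
   vertex 0.1 3.4 0.5
   vertex 0.5 0.3 4.1
  endloop
 endfacet
 facet normal -0.369 0.147 0.918
  outer loop
   vertex 0.3 4.8 3.3
   vertex 0.5 0.3 4.1
   vertex 2.0 2.2 4.4
  endloop
 endfacet
 facet normal 0.513 0.841 -0.173
  outer loop
   vertex 4.3 2.4 3.5
   vertex 4.5 1.6 0.2
   vertex 0.3 4.8 3.3
  endloop
 endfacet
 facet normal 0.272 0.520 0.810
  outer loop
   vertex 4.3 2.4 3.5
   vertex 0.3 4.8 3.3
   vertex 2.0 2.2 4.4
  endloop
 endfacet
 facet normal 0.362 -0.418 0.833
  outer loop
   vertex 4.3 2.4 3.5
   vertex 2.0 2.2 4.4
   vertex 0.5 0.3 4.1
  endloop
 endfacet
 facet normal 0.580 -0.783 0.225
  outer loop
   vertex 4.3 2.4 3.5
   vertex 2.4 0.1 0.4
   vertex 4.5 1.6 0.2
  endloop
 endfacet
 facet normal 0.497 -0.814 0.299
  outer loop
   vertex 4.3 2.4 3.5
   vertex 0.5 0.3 4.1
   vertex 2.4 0.1 0.4
  endloop
 endfacet
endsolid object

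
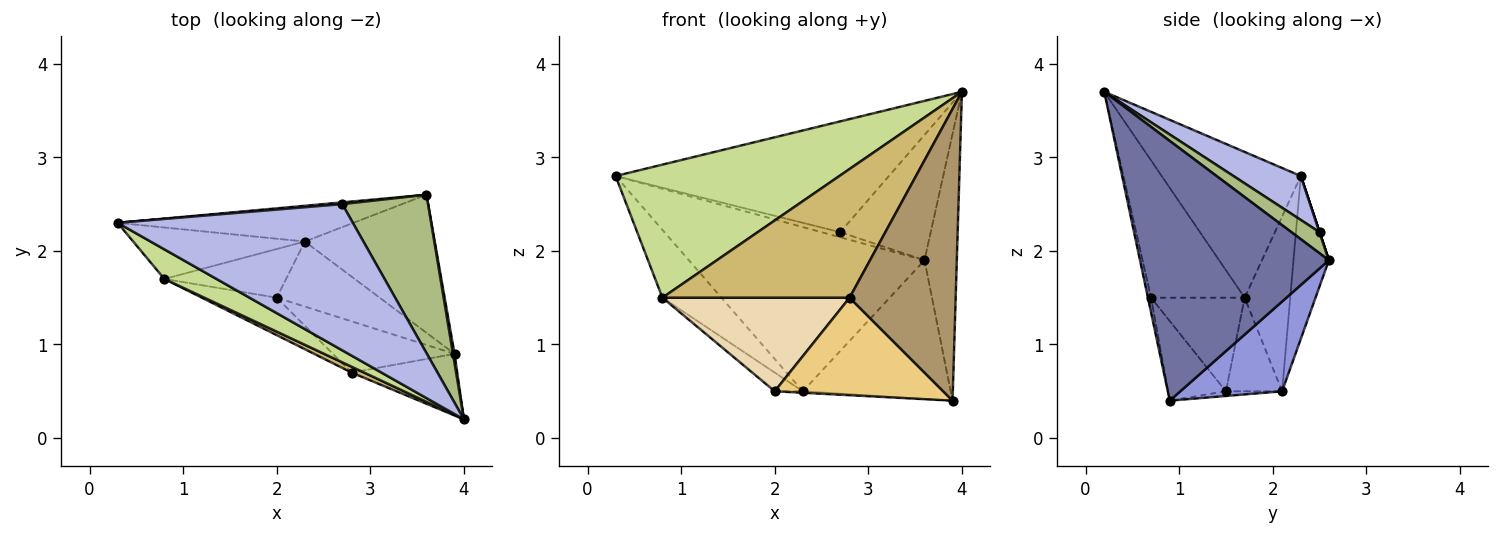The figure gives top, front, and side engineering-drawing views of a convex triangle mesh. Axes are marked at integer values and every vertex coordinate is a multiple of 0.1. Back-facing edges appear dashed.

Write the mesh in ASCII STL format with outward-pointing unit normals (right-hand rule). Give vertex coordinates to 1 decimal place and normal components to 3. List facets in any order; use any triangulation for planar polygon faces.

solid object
 facet normal 0.986 0.169 0.006
  outer loop
   vertex 3.9 0.9 0.4
   vertex 3.6 2.6 1.9
   vertex 4.0 0.2 3.7
  endloop
 endfacet
 facet normal -0.145 0.967 -0.210
  outer loop
   vertex 2.3 2.1 0.5
   vertex 0.3 2.3 2.8
   vertex 3.6 2.6 1.9
  endloop
 endfacet
 facet normal 0.438 0.637 -0.634
  outer loop
   vertex 2.3 2.1 0.5
   vertex 3.6 2.6 1.9
   vertex 3.9 0.9 0.4
  endloop
 endfacet
 facet normal 0.147 0.597 0.788
  outer loop
   vertex 2.7 2.5 2.2
   vertex 0.3 2.3 2.8
   vertex 4.0 0.2 3.7
  endloop
 endfacet
 facet normal 0.000 0.949 0.316
  outer loop
   vertex 2.7 2.5 2.2
   vertex 3.6 2.6 1.9
   vertex 0.3 2.3 2.8
  endloop
 endfacet
 facet normal 0.189 0.609 0.770
  outer loop
   vertex 2.7 2.5 2.2
   vertex 4.0 0.2 3.7
   vertex 3.6 2.6 1.9
  endloop
 endfacet
 facet normal -0.519 -0.835 0.186
  outer loop
   vertex 0.8 1.7 1.5
   vertex 4.0 0.2 3.7
   vertex 0.3 2.3 2.8
  endloop
 endfacet
 facet normal -0.524 0.679 -0.515
  outer loop
   vertex 0.8 1.7 1.5
   vertex 0.3 2.3 2.8
   vertex 2.3 2.1 0.5
  endloop
 endfacet
 facet normal -0.029 -0.978 -0.207
  outer loop
   vertex 2.8 0.7 1.5
   vertex 3.9 0.9 0.4
   vertex 4.0 0.2 3.7
  endloop
 endfacet
 facet normal -0.447 -0.894 0.041
  outer loop
   vertex 2.8 0.7 1.5
   vertex 4.0 0.2 3.7
   vertex 0.8 1.7 1.5
  endloop
 endfacet
 facet normal -0.291 -0.847 -0.445
  outer loop
   vertex 2.0 1.5 0.5
   vertex 3.9 0.9 0.4
   vertex 2.8 0.7 1.5
  endloop
 endfacet
 facet normal -0.421 -0.842 -0.337
  outer loop
   vertex 2.0 1.5 0.5
   vertex 2.8 0.7 1.5
   vertex 0.8 1.7 1.5
  endloop
 endfacet
 facet normal -0.045 0.023 -0.999
  outer loop
   vertex 2.0 1.5 0.5
   vertex 2.3 2.1 0.5
   vertex 3.9 0.9 0.4
  endloop
 endfacet
 facet normal -0.583 0.292 -0.758
  outer loop
   vertex 2.0 1.5 0.5
   vertex 0.8 1.7 1.5
   vertex 2.3 2.1 0.5
  endloop
 endfacet
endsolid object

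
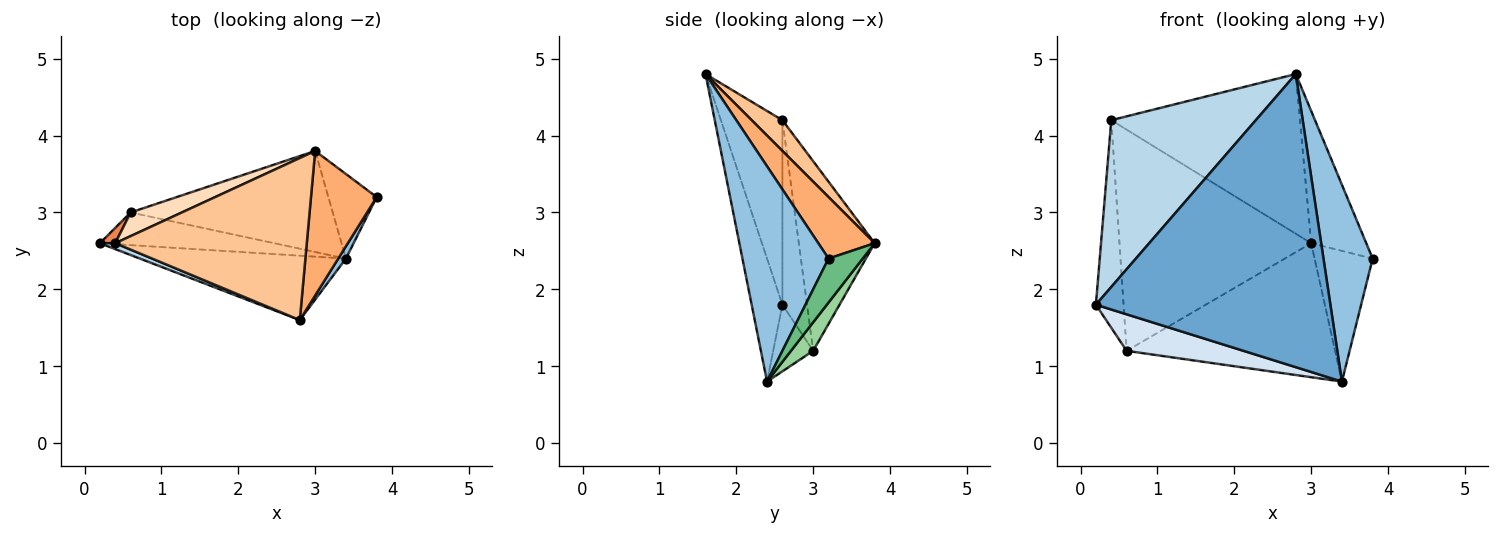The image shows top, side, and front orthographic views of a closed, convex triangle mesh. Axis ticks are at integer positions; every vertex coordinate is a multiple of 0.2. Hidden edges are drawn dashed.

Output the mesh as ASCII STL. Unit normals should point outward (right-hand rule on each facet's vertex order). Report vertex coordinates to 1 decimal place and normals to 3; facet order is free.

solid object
 facet normal -0.127 -0.969 -0.213
  outer loop
   vertex 3.4 2.4 0.8
   vertex 2.8 1.6 4.8
   vertex 0.2 2.6 1.8
  endloop
 endfacet
 facet normal 0.868 -0.496 0.031
  outer loop
   vertex 3.4 2.4 0.8
   vertex 3.8 3.2 2.4
   vertex 2.8 1.6 4.8
  endloop
 endfacet
 facet normal -0.391 -0.920 0.033
  outer loop
   vertex 0.4 2.6 4.2
   vertex 0.2 2.6 1.8
   vertex 2.8 1.6 4.8
  endloop
 endfacet
 facet normal -0.247 -0.722 -0.646
  outer loop
   vertex 0.6 3.0 1.2
   vertex 3.4 2.4 0.8
   vertex 0.2 2.6 1.8
  endloop
 endfacet
 facet normal -0.663 0.746 0.055
  outer loop
   vertex 0.6 3.0 1.2
   vertex 0.2 2.6 1.8
   vertex 0.4 2.6 4.2
  endloop
 endfacet
 facet normal 0.568 0.555 0.607
  outer loop
   vertex 3.0 3.8 2.6
   vertex 2.8 1.6 4.8
   vertex 3.8 3.2 2.4
  endloop
 endfacet
 facet normal 0.114 0.697 0.708
  outer loop
   vertex 3.0 3.8 2.6
   vertex 0.4 2.6 4.2
   vertex 2.8 1.6 4.8
  endloop
 endfacet
 facet normal -0.366 0.925 0.099
  outer loop
   vertex 3.0 3.8 2.6
   vertex 0.6 3.0 1.2
   vertex 0.4 2.6 4.2
  endloop
 endfacet
 facet normal 0.443 0.753 -0.487
  outer loop
   vertex 3.0 3.8 2.6
   vertex 3.8 3.2 2.4
   vertex 3.4 2.4 0.8
  endloop
 endfacet
 facet normal 0.085 0.796 -0.600
  outer loop
   vertex 3.0 3.8 2.6
   vertex 3.4 2.4 0.8
   vertex 0.6 3.0 1.2
  endloop
 endfacet
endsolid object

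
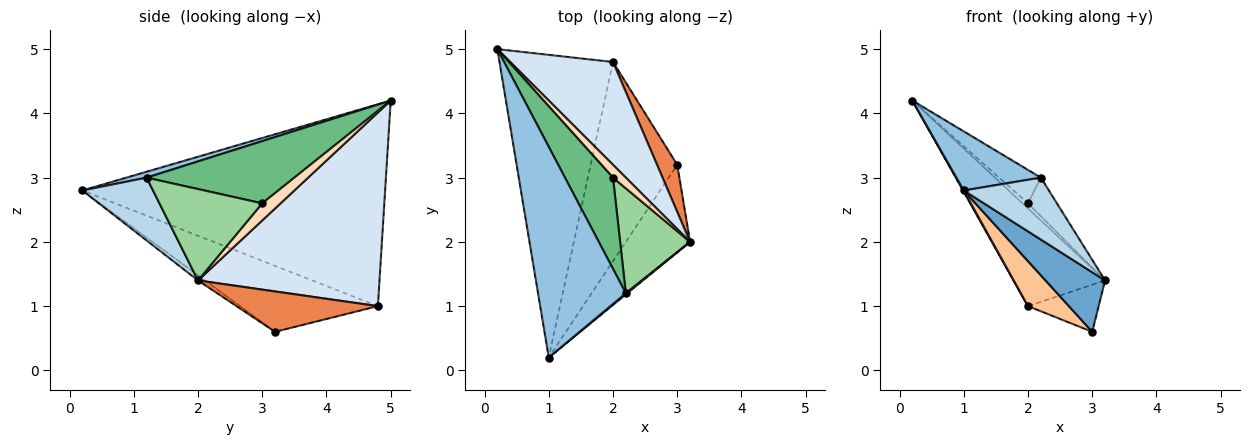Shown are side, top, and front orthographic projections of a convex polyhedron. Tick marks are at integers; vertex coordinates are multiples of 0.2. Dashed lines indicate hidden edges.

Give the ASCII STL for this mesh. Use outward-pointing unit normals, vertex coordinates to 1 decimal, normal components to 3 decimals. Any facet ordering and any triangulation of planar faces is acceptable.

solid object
 facet normal -0.066 -0.561 -0.825
  outer loop
   vertex 3.0 3.2 0.6
   vertex 3.2 2.0 1.4
   vertex 1.0 0.2 2.8
  endloop
 endfacet
 facet normal 0.064 -0.270 0.961
  outer loop
   vertex 2.2 1.2 3.0
   vertex 0.2 5.0 4.2
   vertex 1.0 0.2 2.8
  endloop
 endfacet
 facet normal 0.639 -0.769 0.015
  outer loop
   vertex 2.2 1.2 3.0
   vertex 1.0 0.2 2.8
   vertex 3.2 2.0 1.4
  endloop
 endfacet
 facet normal 0.807 0.407 0.428
  outer loop
   vertex 2.0 4.8 1.0
   vertex 0.2 5.0 4.2
   vertex 3.2 2.0 1.4
  endloop
 endfacet
 facet normal 0.816 0.408 0.408
  outer loop
   vertex 2.0 4.8 1.0
   vertex 3.2 2.0 1.4
   vertex 3.0 3.2 0.6
  endloop
 endfacet
 facet normal -0.872 -0.002 -0.490
  outer loop
   vertex 2.0 4.8 1.0
   vertex 1.0 0.2 2.8
   vertex 0.2 5.0 4.2
  endloop
 endfacet
 facet normal -0.596 -0.177 -0.783
  outer loop
   vertex 2.0 4.8 1.0
   vertex 3.0 3.2 0.6
   vertex 1.0 0.2 2.8
  endloop
 endfacet
 facet normal 0.778 0.233 0.583
  outer loop
   vertex 2.0 3.0 2.6
   vertex 3.2 2.0 1.4
   vertex 0.2 5.0 4.2
  endloop
 endfacet
 facet normal 0.773 0.218 0.596
  outer loop
   vertex 2.0 3.0 2.6
   vertex 0.2 5.0 4.2
   vertex 2.2 1.2 3.0
  endloop
 endfacet
 facet normal 0.775 0.218 0.593
  outer loop
   vertex 2.0 3.0 2.6
   vertex 2.2 1.2 3.0
   vertex 3.2 2.0 1.4
  endloop
 endfacet
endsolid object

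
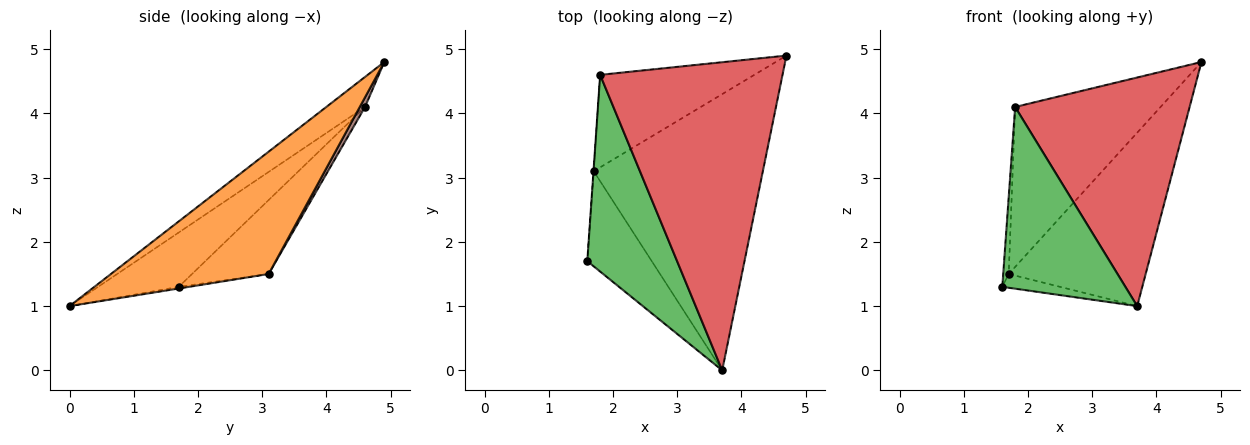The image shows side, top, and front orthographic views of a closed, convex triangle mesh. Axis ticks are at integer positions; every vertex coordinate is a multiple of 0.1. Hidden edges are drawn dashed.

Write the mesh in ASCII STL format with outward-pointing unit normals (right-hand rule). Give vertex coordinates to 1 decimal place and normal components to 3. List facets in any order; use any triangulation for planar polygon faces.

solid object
 facet normal -0.025 0.143 -0.989
  outer loop
   vertex 1.7 3.1 1.5
   vertex 3.7 0.0 1.0
   vertex 1.6 1.7 1.3
  endloop
 endfacet
 facet normal 0.522 0.453 -0.722
  outer loop
   vertex 1.7 3.1 1.5
   vertex 4.7 4.9 4.8
   vertex 3.7 0.0 1.0
  endloop
 endfacet
 facet normal -0.406 -0.620 0.671
  outer loop
   vertex 1.8 4.6 4.1
   vertex 1.6 1.7 1.3
   vertex 3.7 0.0 1.0
  endloop
 endfacet
 facet normal -0.131 -0.591 0.796
  outer loop
   vertex 1.8 4.6 4.1
   vertex 3.7 0.0 1.0
   vertex 4.7 4.9 4.8
  endloop
 endfacet
 facet normal -0.997 0.072 -0.003
  outer loop
   vertex 1.8 4.6 4.1
   vertex 1.7 3.1 1.5
   vertex 1.6 1.7 1.3
  endloop
 endfacet
 facet normal 0.031 0.865 -0.500
  outer loop
   vertex 1.8 4.6 4.1
   vertex 4.7 4.9 4.8
   vertex 1.7 3.1 1.5
  endloop
 endfacet
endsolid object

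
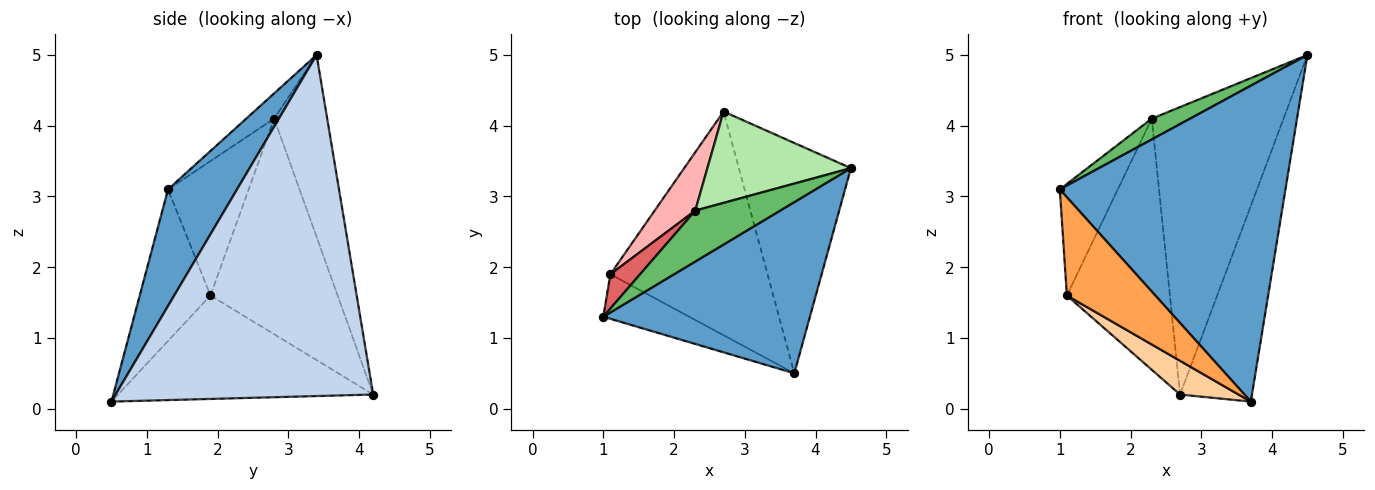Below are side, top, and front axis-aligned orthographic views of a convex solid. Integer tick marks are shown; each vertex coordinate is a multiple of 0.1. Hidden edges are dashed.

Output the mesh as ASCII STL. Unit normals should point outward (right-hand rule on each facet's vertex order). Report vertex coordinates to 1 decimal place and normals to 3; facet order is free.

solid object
 facet normal 0.260 -0.849 0.460
  outer loop
   vertex 3.7 0.5 0.1
   vertex 4.5 3.4 5.0
   vertex 1.0 1.3 3.1
  endloop
 endfacet
 facet normal 0.918 0.256 -0.302
  outer loop
   vertex 2.7 4.2 0.2
   vertex 4.5 3.4 5.0
   vertex 3.7 0.5 0.1
  endloop
 endfacet
 facet normal -0.589 -0.736 -0.334
  outer loop
   vertex 1.1 1.9 1.6
   vertex 3.7 0.5 0.1
   vertex 1.0 1.3 3.1
  endloop
 endfacet
 facet normal -0.545 -0.125 -0.829
  outer loop
   vertex 1.1 1.9 1.6
   vertex 2.7 4.2 0.2
   vertex 3.7 0.5 0.1
  endloop
 endfacet
 facet normal -0.266 -0.365 0.892
  outer loop
   vertex 2.3 2.8 4.1
   vertex 1.0 1.3 3.1
   vertex 4.5 3.4 5.0
  endloop
 endfacet
 facet normal -0.358 0.890 0.283
  outer loop
   vertex 2.3 2.8 4.1
   vertex 4.5 3.4 5.0
   vertex 2.7 4.2 0.2
  endloop
 endfacet
 facet normal -0.799 0.575 0.177
  outer loop
   vertex 2.3 2.8 4.1
   vertex 1.1 1.9 1.6
   vertex 1.0 1.3 3.1
  endloop
 endfacet
 facet normal -0.769 0.623 0.145
  outer loop
   vertex 2.3 2.8 4.1
   vertex 2.7 4.2 0.2
   vertex 1.1 1.9 1.6
  endloop
 endfacet
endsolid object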